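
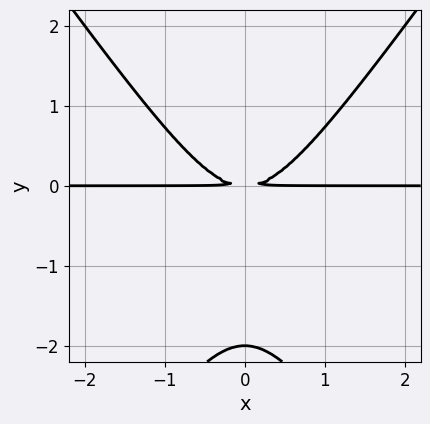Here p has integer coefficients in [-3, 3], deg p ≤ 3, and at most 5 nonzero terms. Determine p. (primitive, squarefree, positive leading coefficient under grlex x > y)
2*x^2*y - y^3 - 2*y^2

1. deg p = 3.
2. Symmetries: the x ↦ −x reflection is a symmetry, so x appears only in even powers.
3. From the visible intercepts: every point of the x-axis in the box is on the curve; it meets the y-axis at y = -2 (among the integer gridlines).
4. Together with the visible shape, these determine p as stated.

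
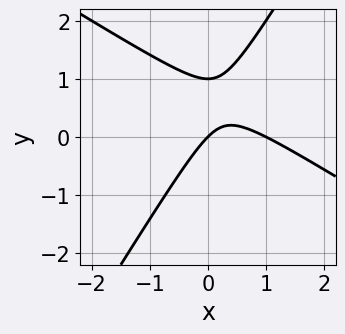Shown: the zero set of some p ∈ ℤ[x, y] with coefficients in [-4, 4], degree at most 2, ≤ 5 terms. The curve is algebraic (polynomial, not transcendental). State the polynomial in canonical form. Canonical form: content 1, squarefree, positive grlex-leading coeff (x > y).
1. Degree: a generic line meets the curve in up to 2 points, so deg p = 2.
2. Against the integer gridlines: the y-axis gridline crossings are at y ∈ {0, 1}; the x-axis gridline crossings are at x ∈ {0, 1}.
3. Putting this together gives p.

x^2 + x*y - y^2 - x + y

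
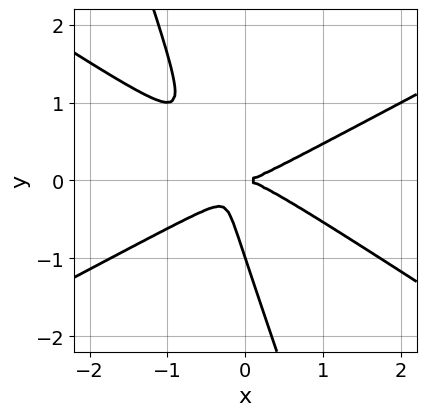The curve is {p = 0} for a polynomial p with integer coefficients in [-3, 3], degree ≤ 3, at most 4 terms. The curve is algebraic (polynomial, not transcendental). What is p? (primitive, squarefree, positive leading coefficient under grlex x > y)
x^3 - 3*x*y^2 - y^3 - y^2

1. Degree: a generic line meets the curve in up to 3 points, so deg p = 3.
2. Reading off the gridlines: it crosses the x-axis at the gridline x = 0; among the integer gridlines, it crosses the y-axis at y ∈ {-1, 0}.
3. Matching integer coefficients to the picture gives p.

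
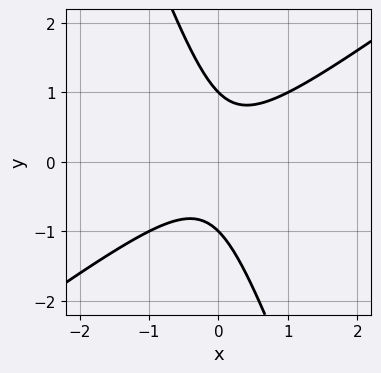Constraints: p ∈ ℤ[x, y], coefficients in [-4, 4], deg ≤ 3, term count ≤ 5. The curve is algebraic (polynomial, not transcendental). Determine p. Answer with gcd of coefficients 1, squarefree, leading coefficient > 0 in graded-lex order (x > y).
(a) deg p = 2.
(b) Against the integer gridlines: the curve avoids every integer x-axis point in the box; the y-axis gridline crossings are at y ∈ {-1, 1}.
(c) Putting this together gives p.

2*x^2 - 2*x*y - y^2 + 1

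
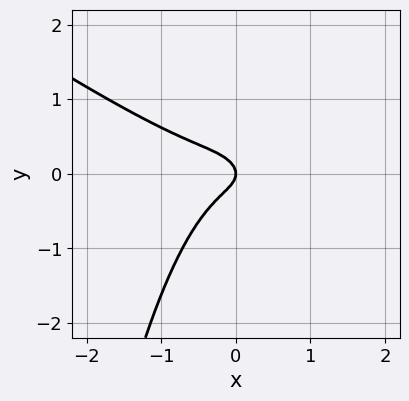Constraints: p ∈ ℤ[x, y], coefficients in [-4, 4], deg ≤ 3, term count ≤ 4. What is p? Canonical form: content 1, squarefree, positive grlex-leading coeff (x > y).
2*x^3 + 3*x^2*y + 3*y^2 + x

deg p = 3. No degree-2 curve has this shape.
Against the integer gridlines: it meets the y-axis at y = 0 (among the integer gridlines); one x-axis crossing is at x = 0.
Putting this together gives p.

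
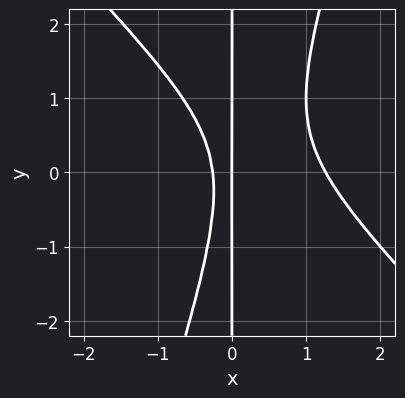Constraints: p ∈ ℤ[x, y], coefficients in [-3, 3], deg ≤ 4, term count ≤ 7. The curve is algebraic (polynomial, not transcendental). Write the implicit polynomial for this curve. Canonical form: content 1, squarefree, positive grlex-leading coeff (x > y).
The degree is 3 — the shape is more complex than any degree-2 curve.
Observable constraints: it crosses the x-axis at the gridline x = 0; the visible y-axis segment lies entirely on the curve.
Together with the visible shape, these determine p as stated.

3*x^3 + 2*x^2*y - x*y^2 - 3*x^2 - x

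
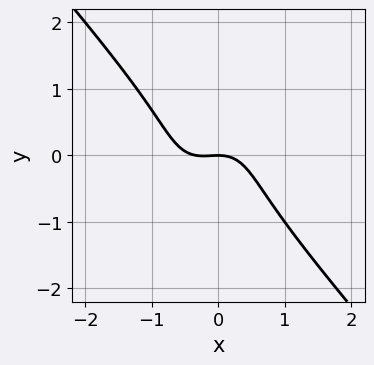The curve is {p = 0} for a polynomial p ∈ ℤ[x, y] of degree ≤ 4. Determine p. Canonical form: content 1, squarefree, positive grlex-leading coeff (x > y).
deg p = 3. The shape is more complex than any degree-2 curve.
Checking where it meets the axes: it crosses the x-axis at the gridline x = 0; it meets the y-axis at y = 0 (among the integer gridlines).
Together with the visible shape, these determine p as stated.

3*x^3 + 2*y^3 + x^2 + 2*y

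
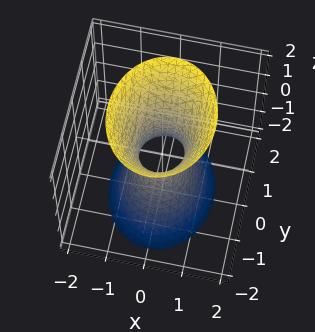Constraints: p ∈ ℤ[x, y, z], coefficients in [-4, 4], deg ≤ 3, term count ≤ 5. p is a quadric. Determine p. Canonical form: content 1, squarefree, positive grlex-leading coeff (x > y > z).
3*x^2 + 2*y^2 - z^2 - 1

(a) Degree: one connected sheet with a waist; a quadric, so deg p = 2.
(b) Symmetries: mirror symmetry y ↦ −y ⇒ only even powers of y; the x ↦ −x reflection is a symmetry, so x appears only in even powers; mirror symmetry z ↦ −z ⇒ only even powers of z.
(c) Checking where it meets the axes: it misses every integer gridline on the z-axis.
(d) Matching integer coefficients to the picture gives p.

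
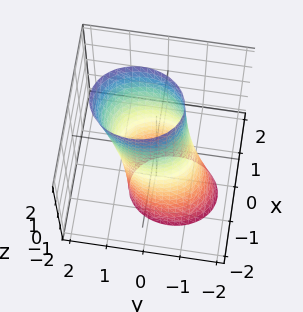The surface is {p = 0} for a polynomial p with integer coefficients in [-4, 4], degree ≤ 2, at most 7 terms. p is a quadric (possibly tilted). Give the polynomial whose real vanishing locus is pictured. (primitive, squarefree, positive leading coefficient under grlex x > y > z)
3*x^2 - x*z + 2*y^2 - y*z - 2

First, degree: the shape is more complex than any degree-1 surface, so deg p = 2.
Next, against the integer gridlines: the y-axis gridline crossings are at y ∈ {-1, 1}; the surface avoids every integer z-axis point in the box.
Finally, assembling these constraints gives the stated polynomial.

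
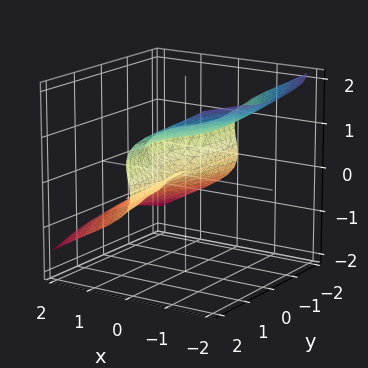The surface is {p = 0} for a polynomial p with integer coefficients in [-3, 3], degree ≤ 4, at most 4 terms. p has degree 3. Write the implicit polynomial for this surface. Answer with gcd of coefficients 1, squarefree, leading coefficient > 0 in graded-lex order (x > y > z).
x^3 + x*y^2 + 3*z^3 - 3*z^2

1. Degree: a generic line meets the surface in up to 3 points, so deg p = 3.
2. From the visible intercepts: every point of the y-axis in the box is on the surface; it meets the x-axis at x = 0 (among the integer gridlines).
3. Fitting integer coefficients to these (and the overall shape) gives p. Check: (0, 0, 1) on the z-axis lies on the surface, and p(0, 0, 1) = 0. ✓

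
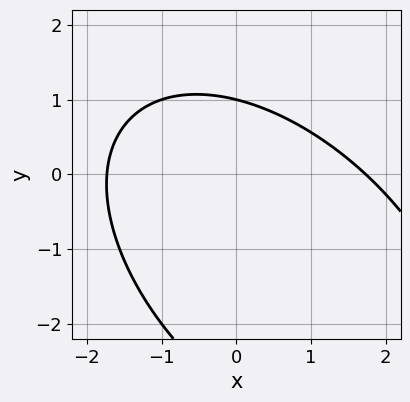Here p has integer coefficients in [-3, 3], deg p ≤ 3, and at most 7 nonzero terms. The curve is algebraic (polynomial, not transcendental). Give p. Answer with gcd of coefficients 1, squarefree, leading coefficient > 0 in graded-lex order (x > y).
x^2 + x*y + y^2 + 2*y - 3

First, degree: no degree-1 curve has this shape, so deg p = 2.
Next, from the visible intercepts: it meets the y-axis at y = 1 (among the integer gridlines).
Finally, the integer polynomial consistent with all of this is the stated p.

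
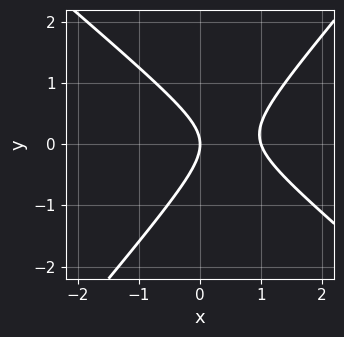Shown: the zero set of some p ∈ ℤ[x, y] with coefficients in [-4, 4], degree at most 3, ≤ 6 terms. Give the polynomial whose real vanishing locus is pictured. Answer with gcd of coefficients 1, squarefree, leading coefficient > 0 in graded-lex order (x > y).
3*x^2 + x*y - 3*y^2 - 3*x

First, deg p = 2. No degree-1 curve has this shape.
Next, against the integer gridlines: one y-axis crossing is at y = 0; the x-axis gridline crossings are at x ∈ {0, 1}.
Finally, the integer polynomial consistent with all of this is the stated p.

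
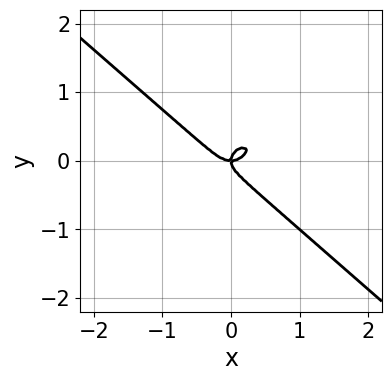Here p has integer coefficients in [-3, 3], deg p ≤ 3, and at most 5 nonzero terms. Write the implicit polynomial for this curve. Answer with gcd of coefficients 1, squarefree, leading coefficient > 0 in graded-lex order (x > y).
2*x^3 + 3*y^3 - x*y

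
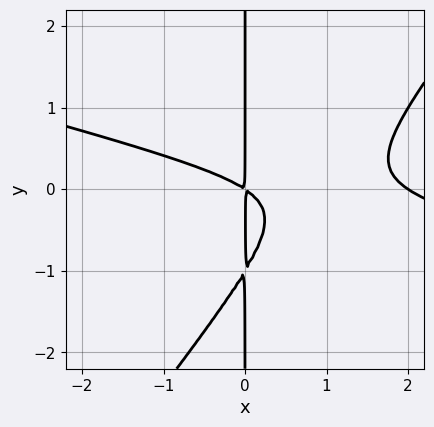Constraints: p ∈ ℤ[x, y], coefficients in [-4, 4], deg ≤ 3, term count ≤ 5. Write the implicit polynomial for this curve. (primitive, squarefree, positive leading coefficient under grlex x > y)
First, degree: a generic line meets the curve in up to 3 points, so deg p = 3.
Then, from the axis intercepts and sections: every point of the y-axis in the box is on the curve; it crosses the x-axis at the gridline x = 2.
Finally, putting this together gives p.

x^3 + 3*x^2*y - 3*x*y^2 - 2*x^2 - 3*x*y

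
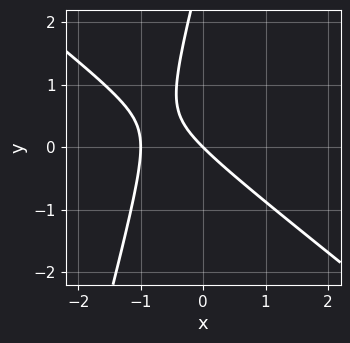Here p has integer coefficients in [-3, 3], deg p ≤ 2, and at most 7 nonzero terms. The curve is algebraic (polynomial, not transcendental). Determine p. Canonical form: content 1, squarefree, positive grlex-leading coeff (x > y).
The degree is 2 — the shape is more complex than any degree-1 curve.
Reading off the gridlines: it meets the y-axis at y = 0 (among the integer gridlines); among the integer gridlines, it crosses the x-axis at x ∈ {-1, 0}.
Matching integer coefficients to the picture gives p.

3*x^2 + 3*x*y - y^2 + 3*x + 3*y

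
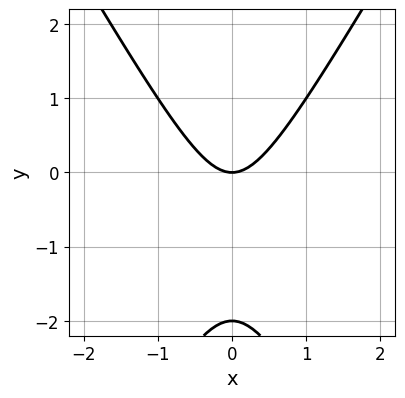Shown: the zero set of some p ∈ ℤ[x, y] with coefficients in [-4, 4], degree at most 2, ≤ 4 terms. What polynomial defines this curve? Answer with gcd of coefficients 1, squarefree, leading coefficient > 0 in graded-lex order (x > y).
(a) The degree is 2 — the shape is more complex than any degree-1 curve.
(b) Symmetries: mirror symmetry x ↦ −x ⇒ only even powers of x.
(c) From the visible intercepts: it crosses the x-axis at the gridline x = 0; the y-axis gridline crossings are at y ∈ {-2, 0}.
(d) Putting this together gives p.

3*x^2 - y^2 - 2*y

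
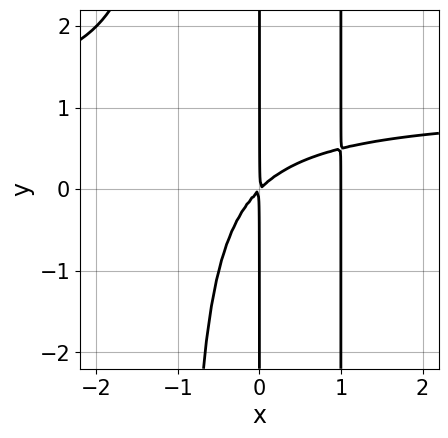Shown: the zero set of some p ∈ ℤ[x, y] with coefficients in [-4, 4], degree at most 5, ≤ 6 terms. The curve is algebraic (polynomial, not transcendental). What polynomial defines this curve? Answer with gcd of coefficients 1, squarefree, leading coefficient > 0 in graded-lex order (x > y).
x^3*y - x^3 + x^2 - x*y

1. The degree is 4 — no degree-3 curve has this shape.
2. Against the integer gridlines: it meets the x-axis at x = 1 (among the integer gridlines); the visible y-axis segment lies entirely on the curve.
3. Solving for integer coefficients yields p as stated.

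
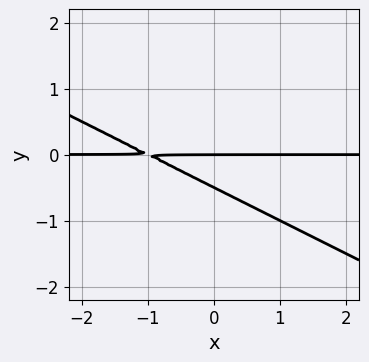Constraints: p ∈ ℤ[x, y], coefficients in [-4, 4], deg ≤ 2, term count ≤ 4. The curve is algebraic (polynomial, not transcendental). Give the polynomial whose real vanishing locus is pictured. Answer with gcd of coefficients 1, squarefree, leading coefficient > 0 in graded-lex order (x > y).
(a) deg p = 2. A generic line meets the curve in up to 2 points.
(b) Against the integer gridlines: it crosses the y-axis at the gridline y = 0; every point of the x-axis in the box is on the curve.
(c) Putting this together gives p.

x*y + 2*y^2 + y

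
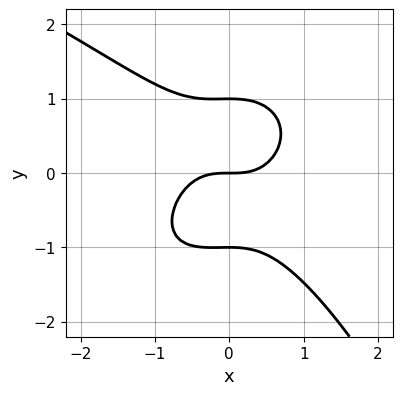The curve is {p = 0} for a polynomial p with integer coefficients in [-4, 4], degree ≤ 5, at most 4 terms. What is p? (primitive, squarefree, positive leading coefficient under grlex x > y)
x^2*y^2 + 3*x^3 + 3*y^3 - 3*y

(a) The degree is 4 — no degree-3 curve has this shape.
(b) From the visible intercepts: among the integer gridlines, it crosses the y-axis at y ∈ {-1, 0, 1}; it crosses the x-axis at the gridline x = 0.
(c) Fitting integer coefficients to these (and the overall shape) gives p.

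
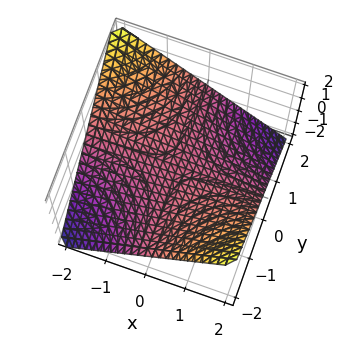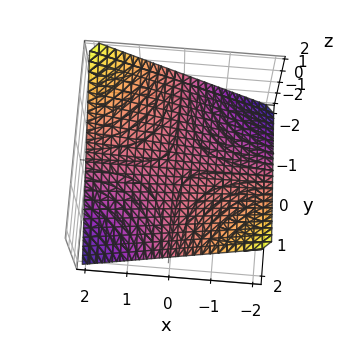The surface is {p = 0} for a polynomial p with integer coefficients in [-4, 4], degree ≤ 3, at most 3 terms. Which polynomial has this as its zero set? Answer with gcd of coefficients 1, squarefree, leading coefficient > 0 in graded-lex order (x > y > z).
x*y + 2*z

(a) deg p = 2.
(b) From the axis intercepts and sections: the visible y-axis segment lies entirely on the surface; every point of the x-axis in the box is on the surface.
(c) Assembling these constraints gives the stated polynomial.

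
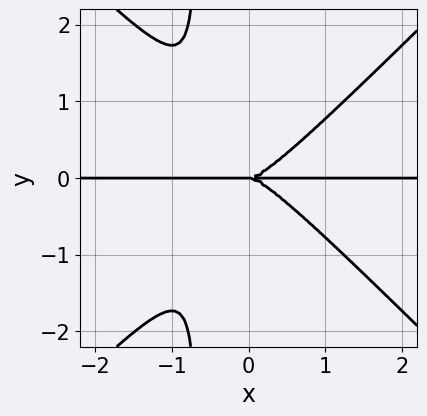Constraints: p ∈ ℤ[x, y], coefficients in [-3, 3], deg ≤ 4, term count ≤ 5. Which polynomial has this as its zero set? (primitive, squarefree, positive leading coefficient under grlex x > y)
3*x^3*y - 3*x*y^3 - 2*y^3

First, deg p = 4. A generic line meets the curve in up to 4 points.
Then, from the visible intercepts: every point of the x-axis in the box is on the curve; it crosses the y-axis at the gridline y = 0.
Finally, assembling these constraints gives the stated polynomial.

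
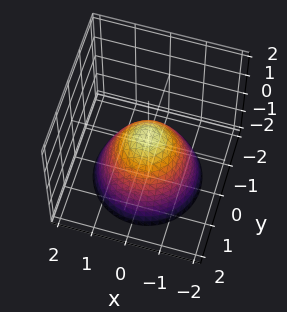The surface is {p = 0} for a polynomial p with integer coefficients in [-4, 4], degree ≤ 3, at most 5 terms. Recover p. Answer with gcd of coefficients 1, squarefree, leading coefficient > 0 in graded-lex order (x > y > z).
(a) deg p = 2. A generic line meets the surface in up to 2 points.
(b) By symmetry, the surface is invariant under rotation about z: p = q(x² + y², z).
(c) Against the integer gridlines: a circular section at z = -2 has radius between 1 and 2.
(d) Matching integer coefficients to the picture gives p.

3*x^2 + 3*y^2 + 3*z - 1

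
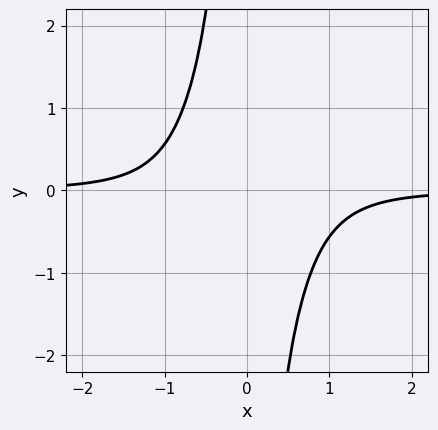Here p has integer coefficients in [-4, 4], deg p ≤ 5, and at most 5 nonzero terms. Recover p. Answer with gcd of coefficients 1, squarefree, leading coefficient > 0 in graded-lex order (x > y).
3*x^3*y - x^2*y^2 + 2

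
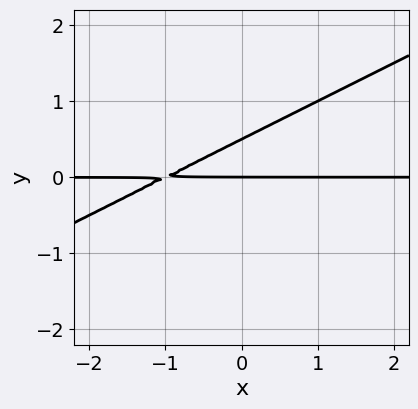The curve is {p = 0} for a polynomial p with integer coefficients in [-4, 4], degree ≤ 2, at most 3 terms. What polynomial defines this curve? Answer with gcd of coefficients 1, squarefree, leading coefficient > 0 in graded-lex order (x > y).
x*y - 2*y^2 + y

1. Degree: no degree-1 curve has this shape, so deg p = 2.
2. Observable constraints: it meets the y-axis at y = 0 (among the integer gridlines); every point of the x-axis in the box is on the curve.
3. Assembling these constraints gives the stated polynomial.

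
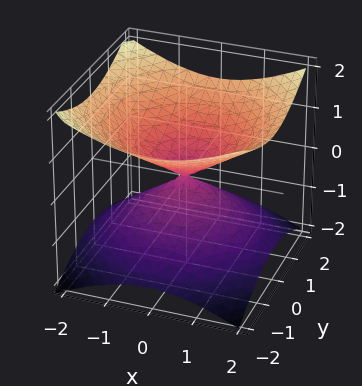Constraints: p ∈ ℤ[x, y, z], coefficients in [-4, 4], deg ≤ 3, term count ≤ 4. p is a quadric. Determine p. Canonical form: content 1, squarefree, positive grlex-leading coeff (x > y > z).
1. The degree is 2 — two nappes meeting at a single point; a quadric.
2. Symmetries: every cross-section ⟂ z is a circle, so x, y appear only via x² + y²; it's symmetric under z → −z, forcing even powers of z.
3. Observable constraints: one y-axis crossing is at y = 0; a circular section at z = 1 has radius between 1 and 2.
4. Assembling these constraints gives the stated polynomial.

x^2 + y^2 - 2*z^2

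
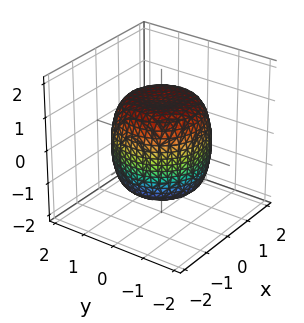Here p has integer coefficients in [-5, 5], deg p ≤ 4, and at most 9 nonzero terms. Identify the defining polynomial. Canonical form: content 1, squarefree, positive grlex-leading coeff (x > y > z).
1. deg p = 4.
2. Symmetries: rotational symmetry about the z-axis ⇒ p depends on x, y only through x² + y².
3. Checking where it meets the axes: a circular section at z = 0 has radius between 1 and 2.
4. Putting this together gives p.

2*x^4 + 4*x^2*y^2 + 2*y^4 - 2*x^2 - 2*y^2 + 2*z^2 - 3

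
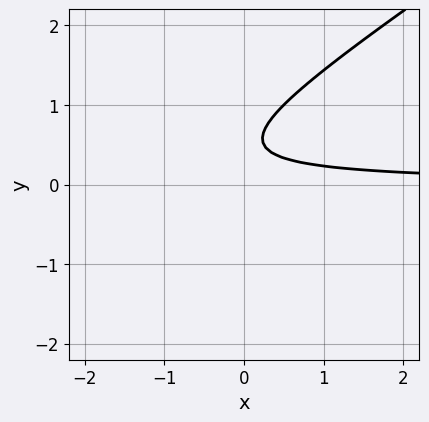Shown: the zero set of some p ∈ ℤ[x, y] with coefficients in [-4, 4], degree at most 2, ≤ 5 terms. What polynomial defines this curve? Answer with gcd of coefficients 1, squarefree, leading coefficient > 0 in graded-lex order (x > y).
Degree: the shape is more complex than any degree-1 curve, so deg p = 2.
From the axis intercepts and sections: no x-intercept at any integer in the box; the curve avoids every integer y-axis point in the box.
Putting this together gives p.

2*x*y - 3*y^2 + 3*y - 1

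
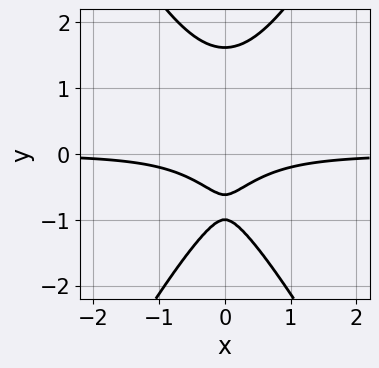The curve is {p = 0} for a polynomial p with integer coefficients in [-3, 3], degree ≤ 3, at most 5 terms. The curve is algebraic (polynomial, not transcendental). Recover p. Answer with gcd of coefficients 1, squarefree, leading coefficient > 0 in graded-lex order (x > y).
3*x^2*y - y^3 + 2*y + 1

deg p = 3.
Symmetries: it's symmetric under x → −x, forcing even powers of x.
Against the integer gridlines: the curve avoids every integer x-axis point in the box; it crosses the y-axis at the gridline y = -1.
The integer polynomial consistent with all of this is the stated p.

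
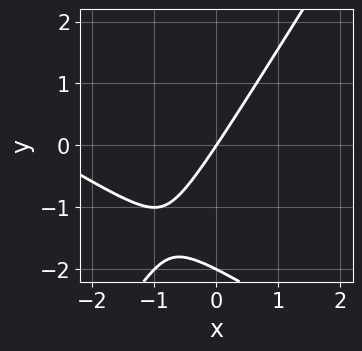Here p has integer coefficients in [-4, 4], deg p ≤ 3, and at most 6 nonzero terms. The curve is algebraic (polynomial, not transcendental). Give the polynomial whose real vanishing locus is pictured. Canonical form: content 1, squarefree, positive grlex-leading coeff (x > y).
1. deg p = 2. The shape is more complex than any degree-1 curve.
2. Checking where it meets the axes: it meets the x-axis at x = 0 (among the integer gridlines); the y-axis gridline crossings are at y ∈ {-2, 0}.
3. The integer polynomial consistent with all of this is the stated p.

x^2 + x*y - y^2 + 3*x - 2*y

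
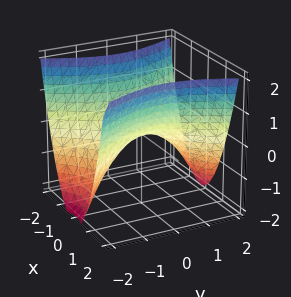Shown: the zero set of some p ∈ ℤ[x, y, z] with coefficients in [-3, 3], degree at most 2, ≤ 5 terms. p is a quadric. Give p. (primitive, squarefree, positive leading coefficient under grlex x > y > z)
1. The degree is 2 — a hyperbolic paraboloid; a quadric.
2. Symmetries: it's symmetric under y → −y, forcing even powers of y; mirror symmetry x ↦ −x ⇒ only even powers of x.
3. Checking where it meets the axes: it crosses the y-axis at the gridline y = 0; it crosses the x-axis at the gridline x = 0; it crosses the z-axis at the gridline z = 0.
4. Solving for integer coefficients yields p as stated.

2*x^2 - y^2 - 2*z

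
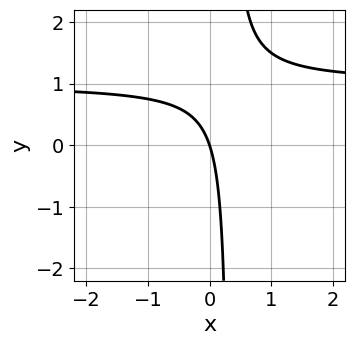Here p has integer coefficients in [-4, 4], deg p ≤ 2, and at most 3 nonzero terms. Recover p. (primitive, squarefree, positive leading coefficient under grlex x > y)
3*x*y - 3*x - y

First, deg p = 2.
Then, reading off the gridlines: it crosses the y-axis at the gridline y = 0; it meets the x-axis at x = 0 (among the integer gridlines).
Finally, assembling these constraints gives the stated polynomial.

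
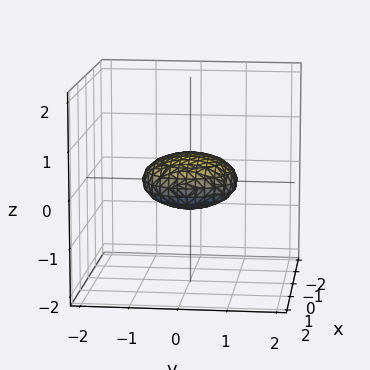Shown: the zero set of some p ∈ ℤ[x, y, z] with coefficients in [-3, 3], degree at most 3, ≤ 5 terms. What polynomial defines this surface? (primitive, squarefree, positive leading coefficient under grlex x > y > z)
First, the degree is 2 — bounded and convex; a quadric.
Then, by symmetry, every cross-section ⟂ z is a circle, so x, y appear only via x² + y²; it's symmetric under z → −z, forcing even powers of z.
Next, against the integer gridlines: the y-axis gridline crossings are at y ∈ {-1, 1}; a circular section at z = 0 has radius exactly 1; the x-axis gridline crossings are at x ∈ {-1, 1}.
Finally, matching integer coefficients to the picture gives p.

x^2 + y^2 + 3*z^2 - 1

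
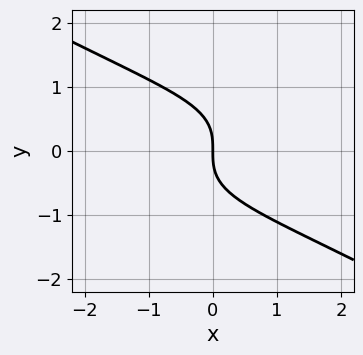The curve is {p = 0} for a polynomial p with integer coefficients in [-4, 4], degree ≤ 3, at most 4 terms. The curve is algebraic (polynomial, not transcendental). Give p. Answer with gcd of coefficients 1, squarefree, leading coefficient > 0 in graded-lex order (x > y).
The degree is 3 — no degree-2 curve has this shape.
Against the integer gridlines: it meets the x-axis at x = 0 (among the integer gridlines); it crosses the y-axis at the gridline y = 0.
Solving for integer coefficients yields p as stated.

x^2*y - 3*y^3 - 3*x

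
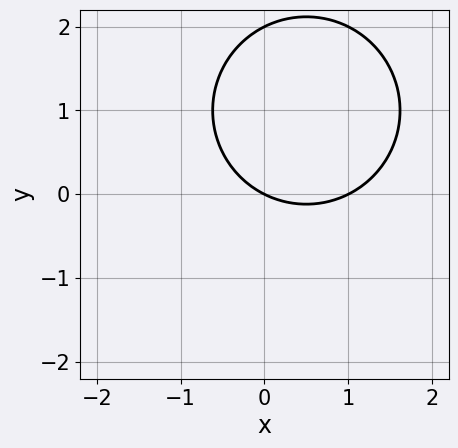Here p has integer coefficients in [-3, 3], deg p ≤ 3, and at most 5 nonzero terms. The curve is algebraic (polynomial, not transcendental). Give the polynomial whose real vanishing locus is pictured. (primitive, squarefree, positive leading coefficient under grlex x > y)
deg p = 2. No degree-1 curve has this shape.
From the visible intercepts: among the integer gridlines, it crosses the x-axis at x ∈ {0, 1}; the y-axis gridline crossings are at y ∈ {0, 2}.
Putting this together gives p.

x^2 + y^2 - x - 2*y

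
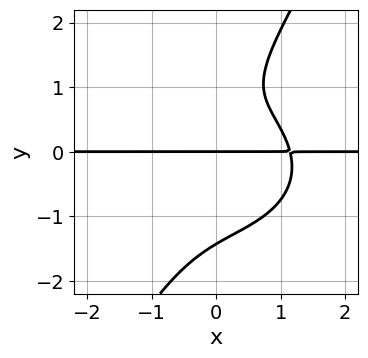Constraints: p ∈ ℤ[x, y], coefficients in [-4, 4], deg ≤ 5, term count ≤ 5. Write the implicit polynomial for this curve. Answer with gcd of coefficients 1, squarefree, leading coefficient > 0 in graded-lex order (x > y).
2*x^3*y + 3*x*y^3 - 2*y^4 + 2*y^2 - 3*y

(a) Degree: the shape is more complex than any degree-3 curve, so deg p = 4.
(b) Checking where it meets the axes: the visible x-axis segment lies entirely on the curve; it crosses the y-axis at the gridline y = 0.
(c) The integer polynomial consistent with all of this is the stated p.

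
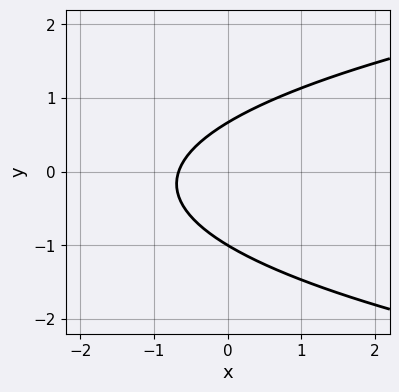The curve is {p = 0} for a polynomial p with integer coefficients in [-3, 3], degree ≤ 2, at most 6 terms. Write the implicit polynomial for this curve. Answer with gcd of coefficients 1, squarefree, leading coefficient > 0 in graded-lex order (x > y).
First, deg p = 2. A generic line meets the curve in up to 2 points.
Then, against the integer gridlines: it meets the y-axis at y = -1 (among the integer gridlines).
Finally, the integer polynomial consistent with all of this is the stated p.

3*y^2 - 3*x + y - 2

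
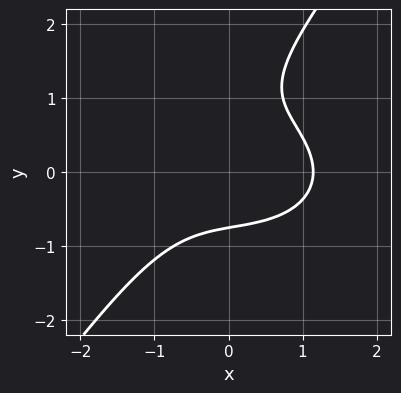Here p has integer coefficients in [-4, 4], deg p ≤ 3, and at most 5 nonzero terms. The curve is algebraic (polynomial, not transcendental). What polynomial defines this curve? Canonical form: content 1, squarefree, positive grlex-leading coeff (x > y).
2*x^3 + 3*x*y^2 - 3*y^3 + 3*y^2 - 3

1. The degree is 3 — a generic line meets the curve in up to 3 points.
2. Solving for integer coefficients yields p as stated.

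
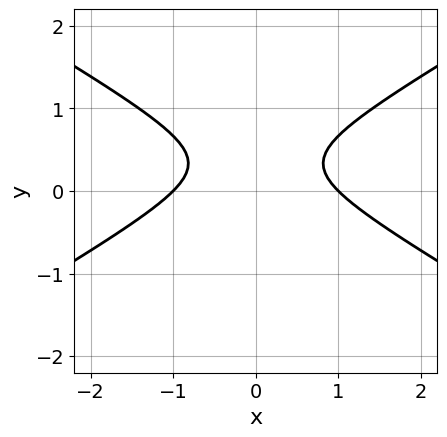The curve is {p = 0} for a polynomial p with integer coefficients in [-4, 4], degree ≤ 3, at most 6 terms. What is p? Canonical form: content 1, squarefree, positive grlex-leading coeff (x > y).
1. The degree is 2 — the shape is more complex than any degree-1 curve.
2. Symmetries: it's symmetric under x → −x, forcing even powers of x.
3. Observable constraints: the curve avoids every integer y-axis point in the box; among the integer gridlines, it crosses the x-axis at x ∈ {-1, 1}.
4. Fitting integer coefficients to these (and the overall shape) gives p.

x^2 - 3*y^2 + 2*y - 1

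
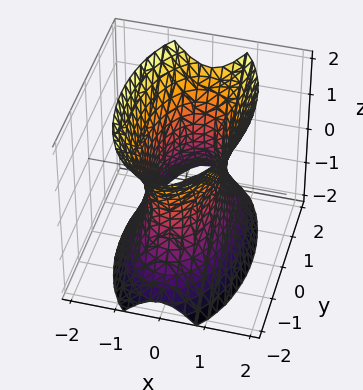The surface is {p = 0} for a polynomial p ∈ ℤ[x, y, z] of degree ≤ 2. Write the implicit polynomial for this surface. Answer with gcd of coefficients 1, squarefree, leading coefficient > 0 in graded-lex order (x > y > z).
1. Degree: an hourglass — one-sheet hyperboloid; a quadric, so deg p = 2.
2. Symmetries: it's symmetric under x → −x, forcing even powers of x; it's symmetric under z → −z, forcing even powers of z; mirror symmetry y ↦ −y ⇒ only even powers of y.
3. Checking where it meets the axes: no z-intercept at any integer in the box.
4. Putting this together gives p.

3*x^2 + y^2 - z^2 - 2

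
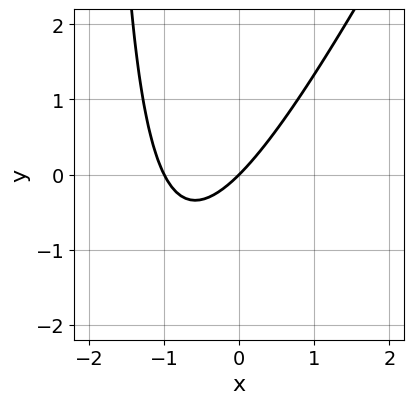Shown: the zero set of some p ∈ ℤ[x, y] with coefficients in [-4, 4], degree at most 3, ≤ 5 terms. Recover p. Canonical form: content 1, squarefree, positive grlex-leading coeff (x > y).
2*x^2 - x*y + 2*x - 2*y

(a) deg p = 2. A generic line meets the curve in up to 2 points.
(b) From the visible intercepts: one y-axis crossing is at y = 0; among the integer gridlines, it crosses the x-axis at x ∈ {-1, 0}.
(c) These observations pin down the coefficients.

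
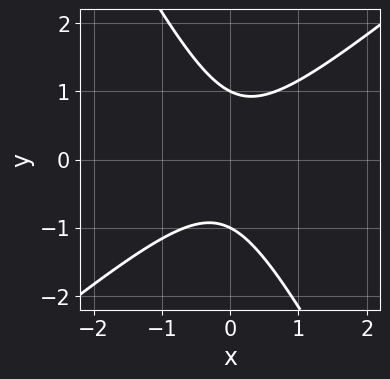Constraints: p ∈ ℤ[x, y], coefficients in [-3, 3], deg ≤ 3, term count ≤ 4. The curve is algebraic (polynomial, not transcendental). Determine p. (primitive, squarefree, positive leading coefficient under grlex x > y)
Degree: a generic line meets the curve in up to 2 points, so deg p = 2.
Reading off the gridlines: the curve avoids every integer x-axis point in the box; the y-axis gridline crossings are at y ∈ {-1, 1}.
Assembling these constraints gives the stated polynomial.

3*x^2 - 2*x*y - 2*y^2 + 2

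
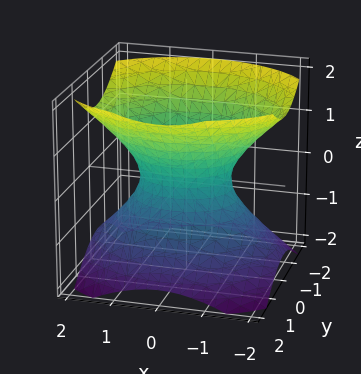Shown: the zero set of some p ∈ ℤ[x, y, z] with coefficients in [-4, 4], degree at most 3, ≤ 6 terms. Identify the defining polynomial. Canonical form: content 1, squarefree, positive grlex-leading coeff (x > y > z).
(a) The degree is 2 — one connected sheet with a waist; a quadric.
(b) Symmetries: it's symmetric under x → −x, forcing even powers of x; mirror symmetry y ↦ −y ⇒ only even powers of y; mirror symmetry z ↦ −z ⇒ only even powers of z.
(c) From the axis intercepts and sections: the x-axis gridline crossings are at x ∈ {-1, 1}; no z-intercept at any integer in the box.
(d) Assembling these constraints gives the stated polynomial.

2*x^2 + 3*y^2 - 3*z^2 - 2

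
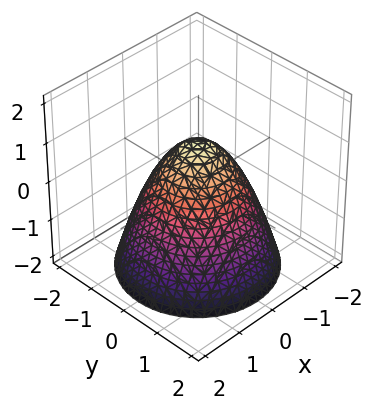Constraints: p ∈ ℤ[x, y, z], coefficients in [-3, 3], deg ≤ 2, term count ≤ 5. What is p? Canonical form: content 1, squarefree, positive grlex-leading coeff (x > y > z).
x^2 + y^2 + z - 1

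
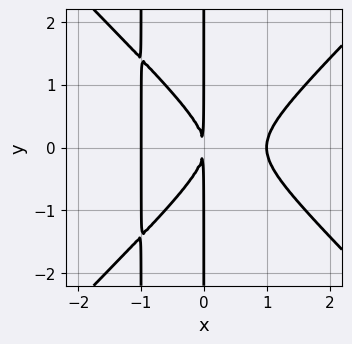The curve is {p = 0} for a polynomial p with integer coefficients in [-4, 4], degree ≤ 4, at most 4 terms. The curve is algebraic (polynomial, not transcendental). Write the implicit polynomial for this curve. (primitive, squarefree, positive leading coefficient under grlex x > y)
(a) The degree is 4 — a generic line meets the curve in up to 4 points.
(b) Symmetries: the y ↦ −y reflection is a symmetry, so y appears only in even powers.
(c) Checking where it meets the axes: the visible y-axis segment lies entirely on the curve; among the integer gridlines, it crosses the x-axis at x ∈ {-1, 1}.
(d) Matching integer coefficients to the picture gives p.

x^4 - x^2*y^2 - x*y^2 - x^2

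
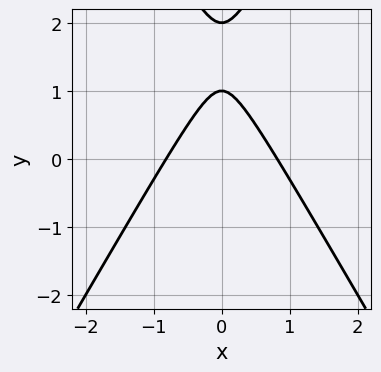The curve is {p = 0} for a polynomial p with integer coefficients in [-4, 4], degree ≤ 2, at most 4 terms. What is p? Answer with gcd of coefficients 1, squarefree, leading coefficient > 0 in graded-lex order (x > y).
3*x^2 - y^2 + 3*y - 2

(a) Degree: the shape is more complex than any degree-1 curve, so deg p = 2.
(b) Symmetries: the x ↦ −x reflection is a symmetry, so x appears only in even powers.
(c) From the axis intercepts and sections: the y-axis gridline crossings are at y ∈ {1, 2}.
(d) Assembling these constraints gives the stated polynomial.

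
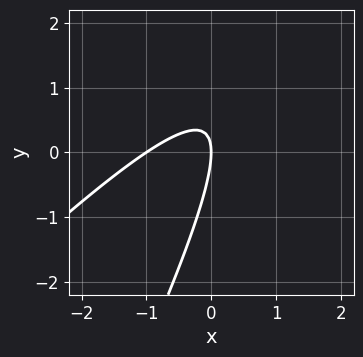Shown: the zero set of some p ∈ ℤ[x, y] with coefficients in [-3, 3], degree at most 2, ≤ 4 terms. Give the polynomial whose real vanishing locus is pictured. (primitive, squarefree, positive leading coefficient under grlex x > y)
2*x^2 - 3*x*y + y^2 + 2*x

(a) Degree: the shape is more complex than any degree-1 curve, so deg p = 2.
(b) From the visible intercepts: among the integer gridlines, it crosses the x-axis at x ∈ {-1, 0}; it meets the y-axis at y = 0 (among the integer gridlines).
(c) The integer polynomial consistent with all of this is the stated p.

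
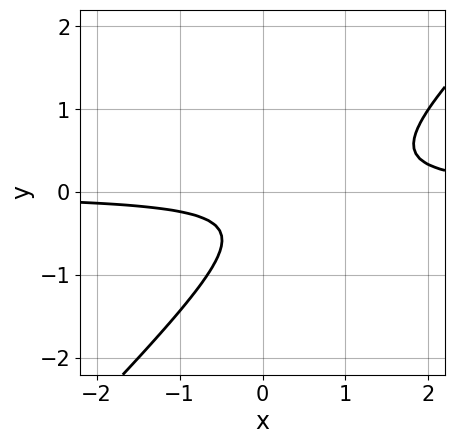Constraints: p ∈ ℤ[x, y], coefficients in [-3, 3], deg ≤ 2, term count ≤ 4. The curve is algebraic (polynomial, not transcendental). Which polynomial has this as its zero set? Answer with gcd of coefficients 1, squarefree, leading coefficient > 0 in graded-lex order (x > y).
Degree: the shape is more complex than any degree-1 curve, so deg p = 2.
Against the integer gridlines: it misses every integer gridline on the x-axis; no y-intercept at any integer in the box.
These observations pin down the coefficients.

3*x*y - 3*y^2 - 2*y - 1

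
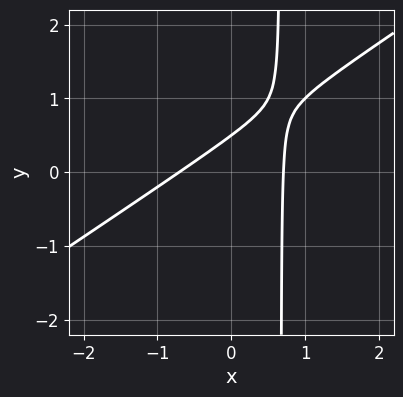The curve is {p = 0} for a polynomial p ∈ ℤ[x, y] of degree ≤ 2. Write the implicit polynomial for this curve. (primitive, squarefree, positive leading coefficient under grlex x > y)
2*x^2 - 3*x*y + 2*y - 1

1. deg p = 2. A generic line meets the curve in up to 2 points.
2. Solving for integer coefficients yields p as stated.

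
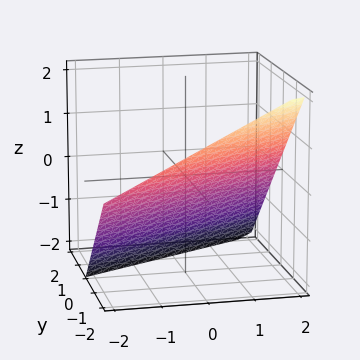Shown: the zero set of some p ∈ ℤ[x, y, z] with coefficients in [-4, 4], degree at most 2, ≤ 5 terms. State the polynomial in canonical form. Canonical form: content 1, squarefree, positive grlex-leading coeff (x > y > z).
x - 2*y - 2*z - 2

1. deg p = 1. The surface is flat (a plane).
2. Observable constraints: it crosses the x-axis at the gridline x = 2; it meets the z-axis at z = -1 (among the integer gridlines); it meets the y-axis at y = -1 (among the integer gridlines).
3. Putting this together gives p.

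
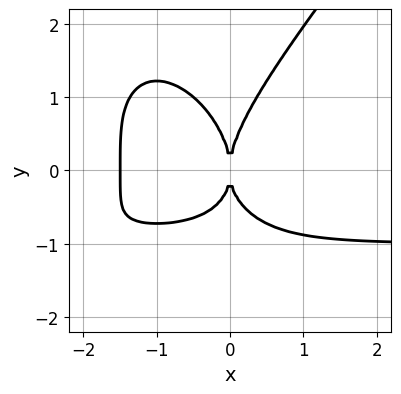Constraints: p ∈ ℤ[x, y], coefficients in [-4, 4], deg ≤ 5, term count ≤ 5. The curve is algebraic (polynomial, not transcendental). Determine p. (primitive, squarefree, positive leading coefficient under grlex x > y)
2*x^3*y - y^4 + 2*x^3 + 3*x^2*y + 3*x^2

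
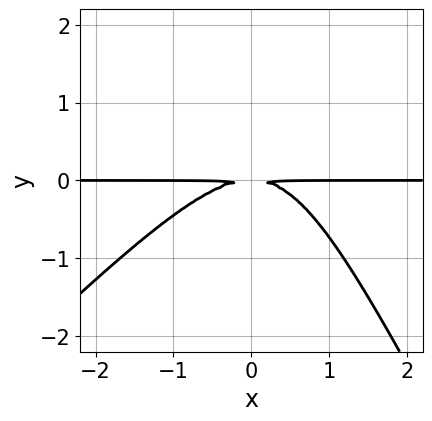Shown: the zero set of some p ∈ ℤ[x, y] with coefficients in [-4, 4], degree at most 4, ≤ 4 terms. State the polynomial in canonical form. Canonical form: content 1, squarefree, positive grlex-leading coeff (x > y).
2*x^2*y - x*y^2 - y^3 + 3*y^2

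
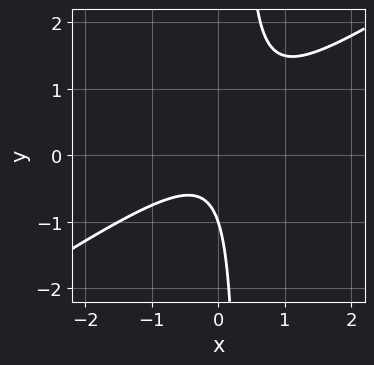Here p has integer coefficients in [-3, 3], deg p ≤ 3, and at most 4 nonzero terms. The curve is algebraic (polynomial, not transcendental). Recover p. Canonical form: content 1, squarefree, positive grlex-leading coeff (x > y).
2*x^2 - 3*x*y + y + 1

1. Degree: a generic line meets the curve in up to 2 points, so deg p = 2.
2. Against the integer gridlines: the curve avoids every integer x-axis point in the box; it crosses the y-axis at the gridline y = -1.
3. Solving for integer coefficients yields p as stated.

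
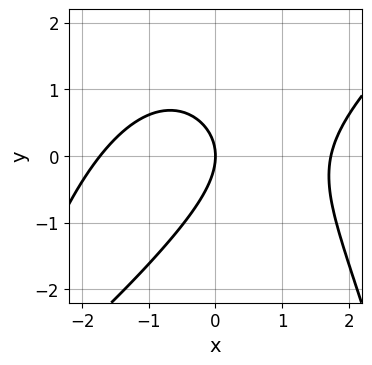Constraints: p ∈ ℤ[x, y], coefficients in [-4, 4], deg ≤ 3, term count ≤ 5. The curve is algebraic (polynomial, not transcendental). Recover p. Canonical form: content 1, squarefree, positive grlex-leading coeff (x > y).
x^3 - x^2*y + x*y - 2*y^2 - 3*x

First, degree: no degree-2 curve has this shape, so deg p = 3.
Next, checking where it meets the axes: it meets the y-axis at y = 0 (among the integer gridlines); it meets the x-axis at x = 0 (among the integer gridlines).
Finally, together with the visible shape, these determine p as stated.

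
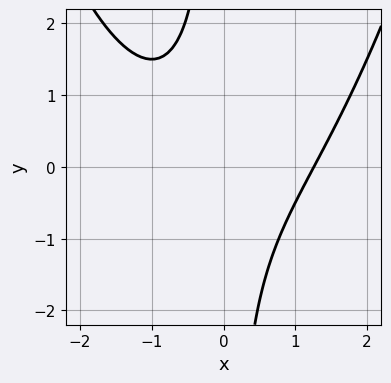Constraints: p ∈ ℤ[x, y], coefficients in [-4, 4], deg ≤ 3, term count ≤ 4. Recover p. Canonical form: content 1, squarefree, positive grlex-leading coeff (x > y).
(a) deg p = 3.
(b) From the visible intercepts: no y-intercept at any integer in the box.
(c) Putting this together gives p.

x^3 - 2*x*y - 2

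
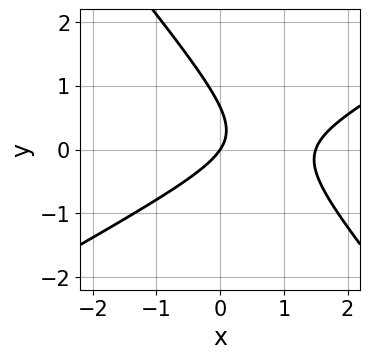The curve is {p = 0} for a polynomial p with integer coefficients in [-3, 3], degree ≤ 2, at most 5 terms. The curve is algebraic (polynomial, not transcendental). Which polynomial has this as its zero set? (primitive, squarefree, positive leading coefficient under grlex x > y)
2*x^2 - 2*x*y - 3*y^2 - 3*x + 2*y

1. Degree: the shape is more complex than any degree-1 curve, so deg p = 2.
2. From the visible intercepts: it meets the x-axis at x = 0 (among the integer gridlines); it crosses the y-axis at the gridline y = 0.
3. Putting this together gives p.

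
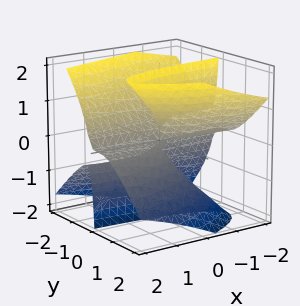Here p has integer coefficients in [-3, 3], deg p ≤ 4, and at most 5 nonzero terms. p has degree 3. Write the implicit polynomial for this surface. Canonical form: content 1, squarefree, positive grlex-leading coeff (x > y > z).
Degree: a generic line meets the surface in up to 3 points, so deg p = 3.
Against the integer gridlines: one y-axis crossing is at y = 0; the visible x-axis segment lies entirely on the surface.
The integer polynomial consistent with all of this is the stated p. Check: (0, 0, -1) on the z-axis lies on the surface, and p(0, 0, -1) = 0. ✓

2*x*y*z + 3*y^3 - 3*y*z^2 + x*z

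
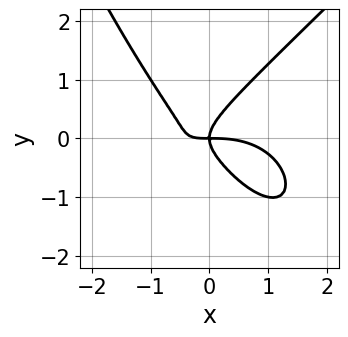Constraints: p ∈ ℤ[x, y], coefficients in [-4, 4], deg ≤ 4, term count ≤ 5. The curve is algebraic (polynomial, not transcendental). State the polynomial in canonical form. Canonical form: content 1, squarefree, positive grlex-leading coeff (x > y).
1. The degree is 4 — the shape is more complex than any degree-3 curve.
2. From the visible intercepts: one x-axis crossing is at x = 0; one y-axis crossing is at y = 0.
3. Together with the visible shape, these determine p as stated.

x^4 - x^3*y + 3*x^2*y - 3*y^3 + 2*x*y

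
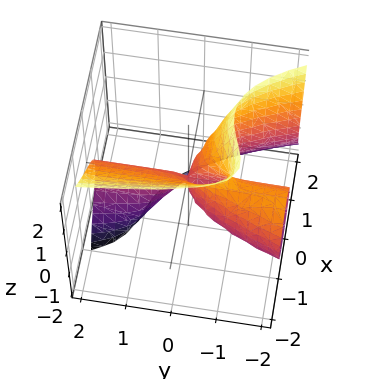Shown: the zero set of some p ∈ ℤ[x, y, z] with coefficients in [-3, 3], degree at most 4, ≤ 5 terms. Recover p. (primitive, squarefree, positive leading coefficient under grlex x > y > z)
3*x^3 + 2*y*z^2 + z^3 + 3*x*y

1. The degree is 3 — no degree-2 surface has this shape.
2. Reading off the gridlines: it meets the x-axis at x = 0 (among the integer gridlines); it crosses the z-axis at the gridline z = 0; the visible y-axis segment lies entirely on the surface.
3. Solving for integer coefficients yields p as stated.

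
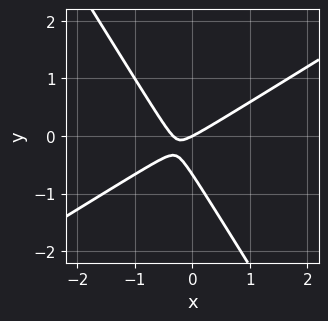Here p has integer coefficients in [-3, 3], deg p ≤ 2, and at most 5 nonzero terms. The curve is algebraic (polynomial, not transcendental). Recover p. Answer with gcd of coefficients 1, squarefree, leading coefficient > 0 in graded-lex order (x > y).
Degree: no degree-1 curve has this shape, so deg p = 2.
From the axis intercepts and sections: it crosses the x-axis at the gridline x = 0; it meets the y-axis at y = 0 (among the integer gridlines).
Putting this together gives p.

3*x^2 - 3*x*y - 3*y^2 + x - 2*y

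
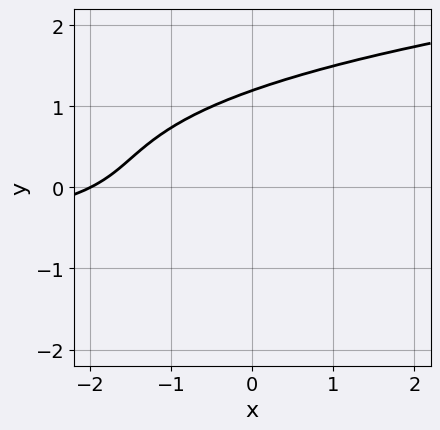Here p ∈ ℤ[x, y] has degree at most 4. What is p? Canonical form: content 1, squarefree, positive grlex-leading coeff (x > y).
1. deg p = 3. No degree-2 curve has this shape.
2. Checking where it meets the axes: it crosses the x-axis at the gridline x = -2.
3. Solving for integer coefficients yields p as stated.

2*y^3 - x*y - y^2 - x - 2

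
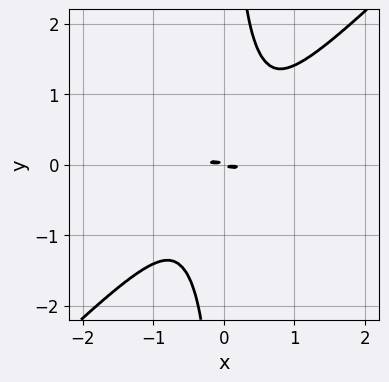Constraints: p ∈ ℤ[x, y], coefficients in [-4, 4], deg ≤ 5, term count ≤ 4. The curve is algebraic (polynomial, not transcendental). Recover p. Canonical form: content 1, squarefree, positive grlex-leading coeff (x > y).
Degree: the shape is more complex than any degree-3 curve, so deg p = 4.
Solving for integer coefficients yields p as stated.

3*x^4 - 3*x*y^3 + x*y + 2*y^2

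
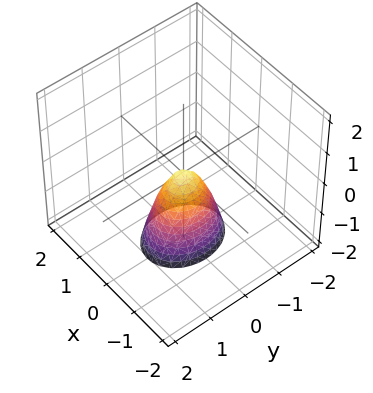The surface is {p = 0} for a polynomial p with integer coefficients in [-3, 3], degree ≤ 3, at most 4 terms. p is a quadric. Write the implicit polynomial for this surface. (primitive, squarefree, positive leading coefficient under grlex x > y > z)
3*x^2 + 2*y^2 + z

1. Degree: a paraboloid; a quadric, so deg p = 2.
2. Symmetries: the y ↦ −y reflection is a symmetry, so y appears only in even powers; it's symmetric under x → −x, forcing even powers of x.
3. From the visible intercepts: it crosses the y-axis at the gridline y = 0; it meets the z-axis at z = 0 (among the integer gridlines); it meets the x-axis at x = 0 (among the integer gridlines).
4. Assembling these constraints gives the stated polynomial.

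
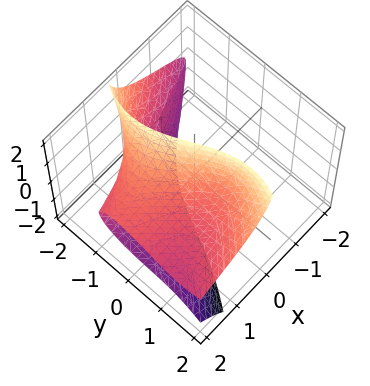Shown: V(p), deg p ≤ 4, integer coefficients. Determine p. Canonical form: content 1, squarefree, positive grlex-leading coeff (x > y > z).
x*y^2 + 3*x*z^2 - y^3 + 3*y*z - 2

1. Degree: a generic line meets the surface in up to 3 points, so deg p = 3.
2. Observable constraints: no x-intercept at any integer in the box; no z-intercept at any integer in the box.
3. The integer polynomial consistent with all of this is the stated p.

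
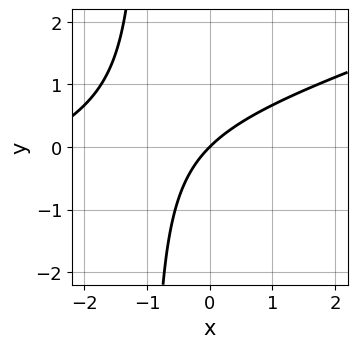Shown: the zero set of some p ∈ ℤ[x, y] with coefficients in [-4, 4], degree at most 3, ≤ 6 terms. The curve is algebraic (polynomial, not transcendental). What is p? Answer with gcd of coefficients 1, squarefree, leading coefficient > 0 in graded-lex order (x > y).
x^2 - 3*x*y + 3*x - 3*y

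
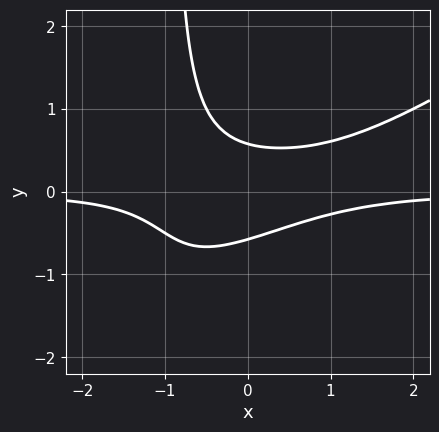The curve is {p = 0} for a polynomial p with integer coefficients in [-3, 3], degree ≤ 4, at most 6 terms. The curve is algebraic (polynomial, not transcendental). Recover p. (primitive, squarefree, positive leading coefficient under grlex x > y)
2*x^2*y - 3*x*y^2 - 3*y^2 + 1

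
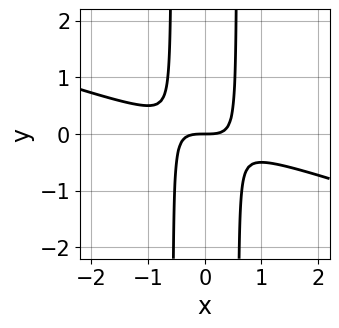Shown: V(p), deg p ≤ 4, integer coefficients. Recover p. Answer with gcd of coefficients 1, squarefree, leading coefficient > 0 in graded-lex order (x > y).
(a) Degree: a generic line meets the curve in up to 3 points, so deg p = 3.
(b) Observable constraints: it crosses the x-axis at the gridline x = 0; it meets the y-axis at y = 0 (among the integer gridlines).
(c) Matching integer coefficients to the picture gives p.

x^3 + 3*x^2*y - y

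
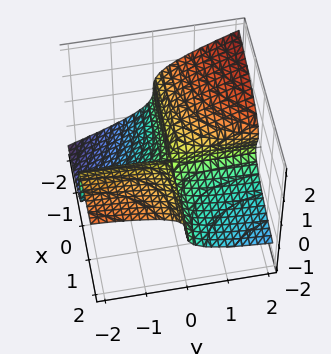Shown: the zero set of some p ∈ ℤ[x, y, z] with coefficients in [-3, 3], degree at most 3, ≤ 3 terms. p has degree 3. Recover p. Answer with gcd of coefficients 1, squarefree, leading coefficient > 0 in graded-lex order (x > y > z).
y*z^2 - 2*z^3 - x*y

(a) Degree: no degree-2 surface has this shape, so deg p = 3.
(b) From the axis intercepts and sections: it crosses the z-axis at the gridline z = 0; the visible y-axis segment lies entirely on the surface; the visible x-axis segment lies entirely on the surface.
(c) The integer polynomial consistent with all of this is the stated p.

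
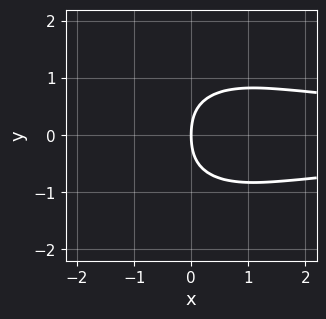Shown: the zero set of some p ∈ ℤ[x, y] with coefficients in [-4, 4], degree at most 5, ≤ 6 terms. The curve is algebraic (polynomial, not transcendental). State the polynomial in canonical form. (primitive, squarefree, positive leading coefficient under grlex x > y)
(a) deg p = 4. No degree-3 curve has this shape.
(b) Symmetries: the y ↦ −y reflection is a symmetry, so y appears only in even powers.
(c) Checking where it meets the axes: it meets the x-axis at x = 0 (among the integer gridlines); one y-axis crossing is at y = 0.
(d) Matching integer coefficients to the picture gives p.

2*x^2*y^2 + 2*y^4 + y^2 - 3*x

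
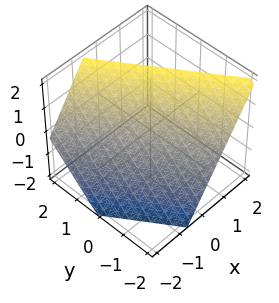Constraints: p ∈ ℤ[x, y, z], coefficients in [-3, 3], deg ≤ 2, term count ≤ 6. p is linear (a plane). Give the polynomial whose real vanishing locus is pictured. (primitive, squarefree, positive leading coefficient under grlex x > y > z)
Degree: the surface is flat (a plane), so deg p = 1.
Against the integer gridlines: it crosses the y-axis at the gridline y = -1; it meets the z-axis at z = 1 (among the integer gridlines).
Solving for integer coefficients yields p as stated.

3*x + 2*y - 2*z + 2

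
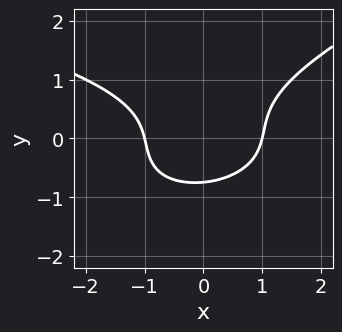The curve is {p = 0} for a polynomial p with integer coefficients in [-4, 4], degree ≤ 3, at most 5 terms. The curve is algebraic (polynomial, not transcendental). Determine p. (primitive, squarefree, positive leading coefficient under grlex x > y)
Degree: no degree-2 curve has this shape, so deg p = 3.
From the axis intercepts and sections: among the integer gridlines, it crosses the x-axis at x ∈ {-1, 1}.
Putting this together gives p.

x*y^2 - 3*y^3 + 2*x^2 - y - 2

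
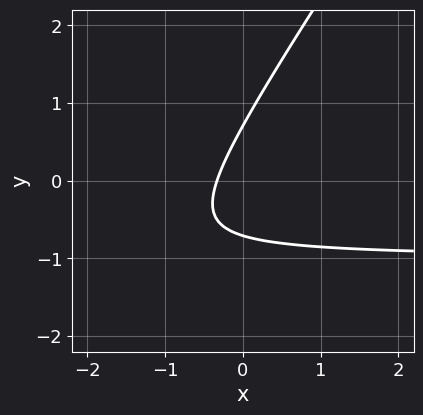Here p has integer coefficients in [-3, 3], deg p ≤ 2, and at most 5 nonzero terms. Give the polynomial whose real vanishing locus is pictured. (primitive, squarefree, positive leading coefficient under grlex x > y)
(a) deg p = 2. No degree-1 curve has this shape.
(b) The integer polynomial consistent with all of this is the stated p.

3*x*y - 2*y^2 + 3*x + 1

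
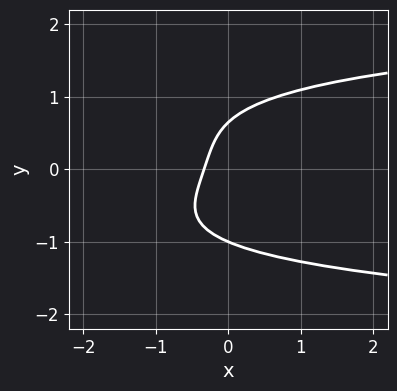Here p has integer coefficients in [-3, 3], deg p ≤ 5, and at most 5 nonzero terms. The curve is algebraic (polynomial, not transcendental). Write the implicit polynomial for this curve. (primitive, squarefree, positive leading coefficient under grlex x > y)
1. The degree is 4 — a generic line meets the curve in up to 4 points.
2. From the visible intercepts: it meets the y-axis at y = -1 (among the integer gridlines).
3. These observations pin down the coefficients.

2*y^4 - 3*x + y - 1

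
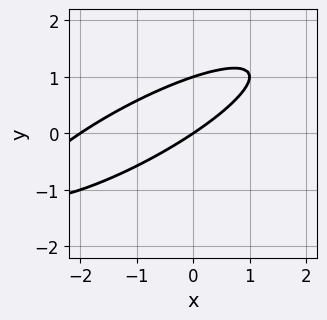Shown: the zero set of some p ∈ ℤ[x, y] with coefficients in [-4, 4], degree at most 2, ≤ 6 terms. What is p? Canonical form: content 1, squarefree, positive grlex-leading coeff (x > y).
1. Degree: a generic line meets the curve in up to 2 points, so deg p = 2.
2. Checking where it meets the axes: the x-axis gridline crossings are at x ∈ {-2, 0}; among the integer gridlines, it crosses the y-axis at y ∈ {0, 1}.
3. Putting this together gives p.

x^2 - 3*x*y + 3*y^2 + 2*x - 3*y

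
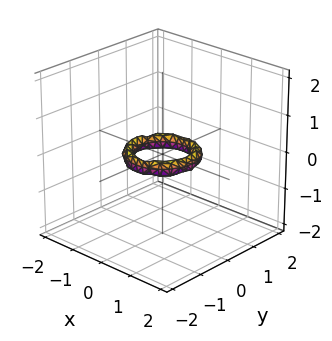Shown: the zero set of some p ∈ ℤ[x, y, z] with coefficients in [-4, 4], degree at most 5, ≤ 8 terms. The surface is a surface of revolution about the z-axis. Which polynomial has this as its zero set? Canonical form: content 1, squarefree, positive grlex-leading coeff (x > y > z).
2*x^4 + 4*x^2*y^2 + 2*y^4 - 3*x^2 - 3*y^2 + 3*z^2 + 1

First, deg p = 4. The shape is more complex than any degree-3 surface.
Then, symmetries: rotational symmetry about the z-axis ⇒ p depends on x, y only through x² + y².
Next, observable constraints: the y-axis gridline crossings are at y ∈ {-1, 1}; a circular section at z = 0 has radius between 0 and 1; no z-intercept at any integer in the box.
Finally, solving for integer coefficients yields p as stated. Check: (1, 0, 0) on the x-axis lies on the surface, and p(1, 0, 0) = 0. ✓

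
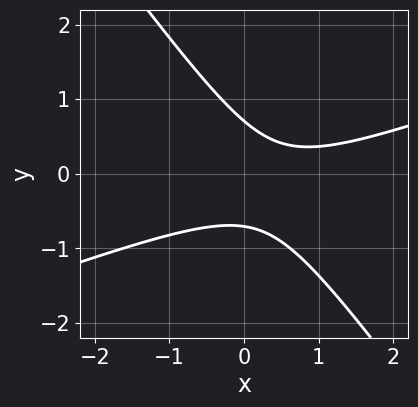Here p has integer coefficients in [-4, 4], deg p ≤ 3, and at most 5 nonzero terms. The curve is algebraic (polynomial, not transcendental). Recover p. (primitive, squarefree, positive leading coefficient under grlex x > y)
x^2 - 2*x*y - 2*y^2 - x + 1

(a) Degree: a generic line meets the curve in up to 2 points, so deg p = 2.
(b) Observable constraints: it misses every integer gridline on the x-axis.
(c) Assembling these constraints gives the stated polynomial.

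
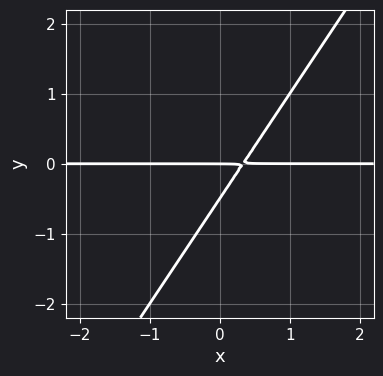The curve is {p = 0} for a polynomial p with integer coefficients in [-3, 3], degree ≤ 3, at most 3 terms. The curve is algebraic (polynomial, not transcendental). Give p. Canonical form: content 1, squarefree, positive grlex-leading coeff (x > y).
3*x*y - 2*y^2 - y

First, deg p = 2. A generic line meets the curve in up to 2 points.
Then, checking where it meets the axes: it meets the y-axis at y = 0 (among the integer gridlines); every point of the x-axis in the box is on the curve.
Finally, fitting integer coefficients to these (and the overall shape) gives p.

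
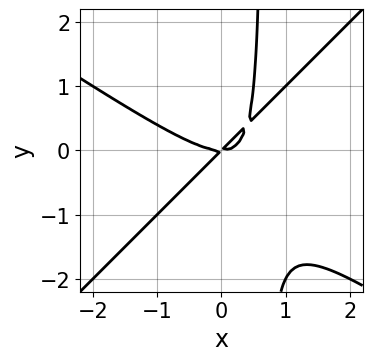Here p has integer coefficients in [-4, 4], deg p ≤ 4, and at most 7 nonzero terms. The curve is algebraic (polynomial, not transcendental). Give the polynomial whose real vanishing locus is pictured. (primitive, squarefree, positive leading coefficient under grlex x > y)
2*x^3 + x^2*y - 3*x*y^2 - 2*x*y + 2*y^2

deg p = 3. A generic line meets the curve in up to 3 points.
Checking where it meets the axes: it crosses the y-axis at the gridline y = 0; one x-axis crossing is at x = 0.
The integer polynomial consistent with all of this is the stated p.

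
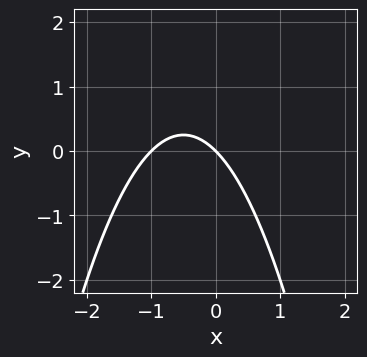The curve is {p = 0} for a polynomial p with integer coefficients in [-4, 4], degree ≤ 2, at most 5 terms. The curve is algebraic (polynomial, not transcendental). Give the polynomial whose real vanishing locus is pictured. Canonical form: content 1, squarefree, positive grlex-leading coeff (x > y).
x^2 + x + y

Degree: a generic line meets the curve in up to 2 points, so deg p = 2.
Reading off the gridlines: the x-axis gridline crossings are at x ∈ {-1, 0}; one y-axis crossing is at y = 0.
These observations pin down the coefficients.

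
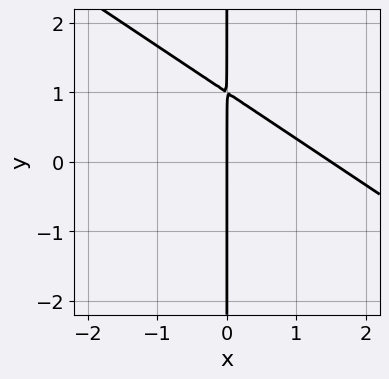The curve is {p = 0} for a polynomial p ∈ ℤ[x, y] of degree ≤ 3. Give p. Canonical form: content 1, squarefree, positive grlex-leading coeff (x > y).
2*x^2 + 3*x*y - 3*x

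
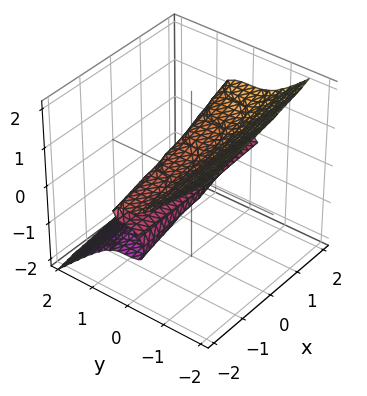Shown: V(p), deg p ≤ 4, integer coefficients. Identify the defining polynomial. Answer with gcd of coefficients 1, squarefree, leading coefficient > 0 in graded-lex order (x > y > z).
x*z^2 - 3*y^3 - 3*z^3 + z^2 + z

deg p = 3. The shape is more complex than any degree-2 surface.
Against the integer gridlines: it meets the z-axis at z = 0 (among the integer gridlines); it crosses the y-axis at the gridline y = 0; every point of the x-axis in the box is on the surface.
Fitting integer coefficients to these (and the overall shape) gives p.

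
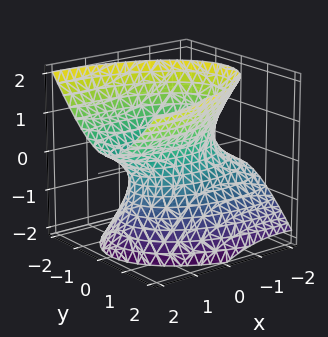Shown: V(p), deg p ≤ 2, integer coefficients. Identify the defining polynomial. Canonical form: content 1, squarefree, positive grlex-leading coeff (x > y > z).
x^2 - 2*x*z + 3*y^2 - 2*z^2 - 2

First, the degree is 2 — the shape is more complex than any degree-1 surface.
Then, against the integer gridlines: the surface avoids every integer z-axis point in the box.
Finally, putting this together gives p.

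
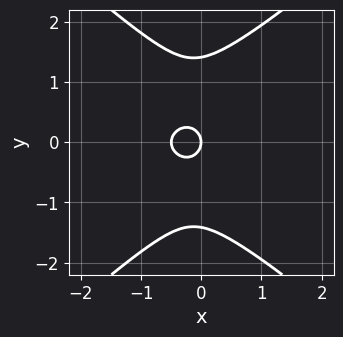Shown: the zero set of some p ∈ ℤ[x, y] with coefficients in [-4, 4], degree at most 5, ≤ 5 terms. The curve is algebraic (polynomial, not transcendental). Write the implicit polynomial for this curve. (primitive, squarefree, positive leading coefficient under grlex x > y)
x^2*y^2 - y^4 + 2*x^2 + 2*y^2 + x

1. The degree is 4 — a generic line meets the curve in up to 4 points.
2. Symmetries: it's symmetric under y → −y, forcing even powers of y.
3. Reading off the gridlines: it crosses the y-axis at the gridline y = 0; it meets the x-axis at x = 0 (among the integer gridlines).
4. Together with the visible shape, these determine p as stated.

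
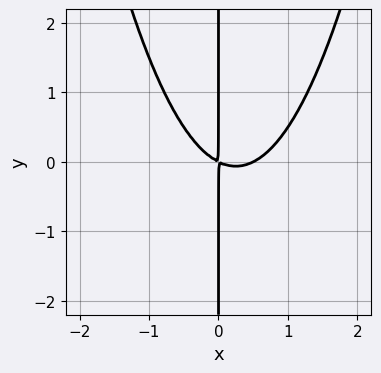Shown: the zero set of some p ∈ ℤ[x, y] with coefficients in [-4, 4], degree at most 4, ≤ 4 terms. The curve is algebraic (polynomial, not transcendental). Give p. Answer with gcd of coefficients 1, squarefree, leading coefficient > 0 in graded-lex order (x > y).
First, deg p = 3.
Next, from the axis intercepts and sections: every point of the y-axis in the box is on the curve.
Finally, matching integer coefficients to the picture gives p.

2*x^3 - x^2 - 2*x*y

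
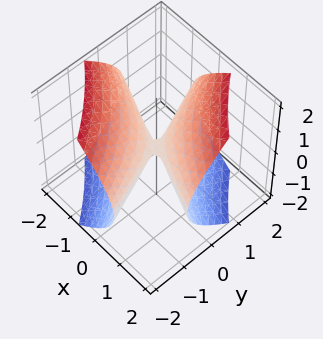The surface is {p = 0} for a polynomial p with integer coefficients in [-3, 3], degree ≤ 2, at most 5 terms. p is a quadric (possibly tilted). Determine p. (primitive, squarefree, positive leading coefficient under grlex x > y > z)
x^2 + 3*x*y + y^2 - 2*z^2

First, degree: the shape is more complex than any degree-1 surface, so deg p = 2.
Next, checking where it meets the axes: it meets the x-axis at x = 0 (among the integer gridlines); it crosses the y-axis at the gridline y = 0; one z-axis crossing is at z = 0.
Finally, matching integer coefficients to the picture gives p.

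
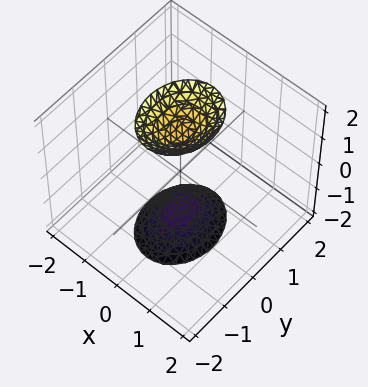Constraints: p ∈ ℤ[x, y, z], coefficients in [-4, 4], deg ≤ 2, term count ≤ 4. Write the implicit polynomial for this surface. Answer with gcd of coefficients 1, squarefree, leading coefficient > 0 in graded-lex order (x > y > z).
There are 2 components.
deg p = 2.
Symmetries: the y ↦ −y reflection is a symmetry, so y appears only in even powers; mirror symmetry x ↦ −x ⇒ only even powers of x; the z ↦ −z reflection is a symmetry, so z appears only in even powers.
From the visible intercepts: the surface avoids every integer x-axis point in the box; it misses every integer gridline on the y-axis.
Putting this together gives p.

3*x^2 + 2*y^2 - z^2 + 2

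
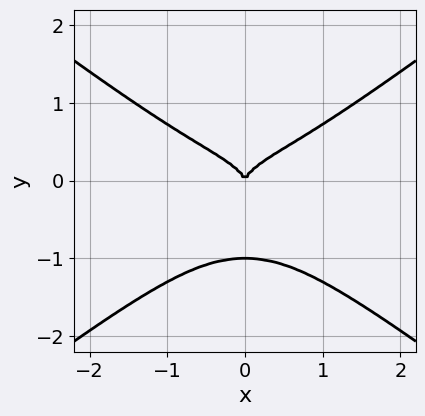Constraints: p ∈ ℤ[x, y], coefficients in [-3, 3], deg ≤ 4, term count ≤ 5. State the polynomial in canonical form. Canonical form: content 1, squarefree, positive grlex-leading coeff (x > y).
x^4 - 3*y^4 - 3*y^3 + x^2

1. deg p = 4. No degree-3 curve has this shape.
2. Symmetries: it's symmetric under x → −x, forcing even powers of x.
3. From the visible intercepts: it crosses the x-axis at the gridline x = 0; the y-axis gridline crossings are at y ∈ {-1, 0}.
4. Putting this together gives p.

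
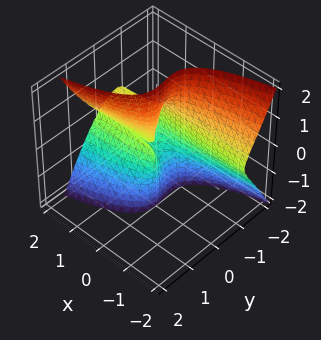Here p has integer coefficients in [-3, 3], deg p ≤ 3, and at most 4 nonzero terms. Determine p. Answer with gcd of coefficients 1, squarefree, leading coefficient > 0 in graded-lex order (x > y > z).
x*z^2 - 2*y^3 - 2*y^2

1. deg p = 3.
2. Checking where it meets the axes: the visible x-axis segment lies entirely on the surface; one y-axis crossing is at y = -1.
3. Putting this together gives p.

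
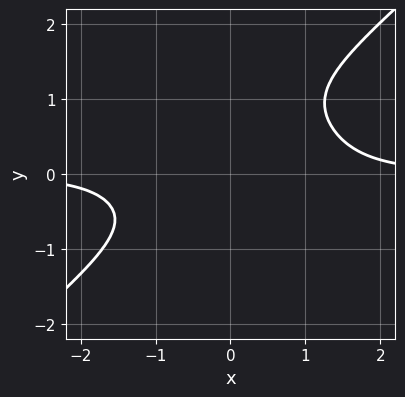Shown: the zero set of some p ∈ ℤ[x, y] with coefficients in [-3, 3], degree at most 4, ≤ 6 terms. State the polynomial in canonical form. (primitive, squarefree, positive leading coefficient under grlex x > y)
(a) The degree is 4 — the shape is more complex than any degree-3 curve.
(b) From the axis intercepts and sections: it misses every integer gridline on the y-axis; no x-intercept at any integer in the box.
(c) Together with the visible shape, these determine p as stated.

2*x^3*y - 3*y^4 + 3*y^3 - y^2 - 3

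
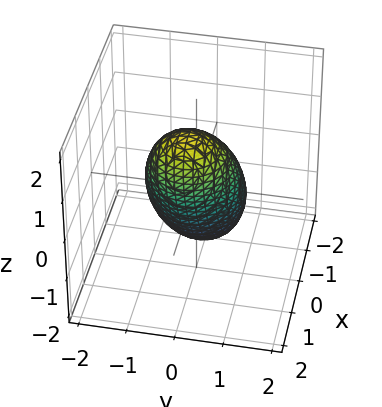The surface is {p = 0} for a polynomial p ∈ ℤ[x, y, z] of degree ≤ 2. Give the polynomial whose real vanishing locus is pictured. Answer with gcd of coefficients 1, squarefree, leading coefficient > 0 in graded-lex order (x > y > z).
2*x^2 - 2*x*z + 2*y^2 + z^2 - 2

First, degree: a generic line meets the surface in up to 2 points, so deg p = 2.
Next, from the axis intercepts and sections: the y-axis gridline crossings are at y ∈ {-1, 1}; the x-axis gridline crossings are at x ∈ {-1, 1}.
Finally, matching integer coefficients to the picture gives p.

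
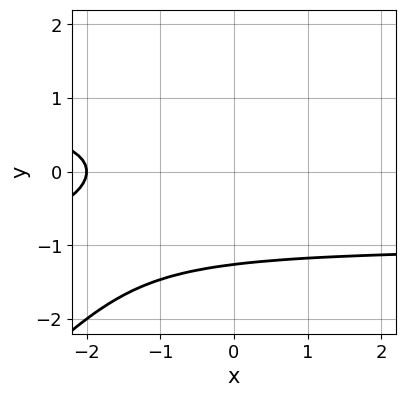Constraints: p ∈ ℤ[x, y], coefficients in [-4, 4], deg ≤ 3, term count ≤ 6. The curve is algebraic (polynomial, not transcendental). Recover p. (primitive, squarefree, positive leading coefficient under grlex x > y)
First, the degree is 3 — the shape is more complex than any degree-2 curve.
Then, against the integer gridlines: it meets the x-axis at x = -2 (among the integer gridlines).
Finally, putting this together gives p.

x*y^2 - y^3 - x - 2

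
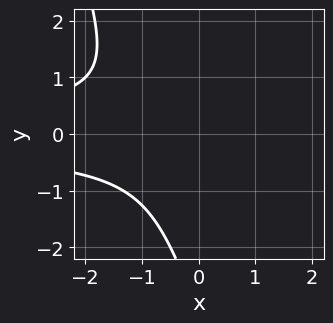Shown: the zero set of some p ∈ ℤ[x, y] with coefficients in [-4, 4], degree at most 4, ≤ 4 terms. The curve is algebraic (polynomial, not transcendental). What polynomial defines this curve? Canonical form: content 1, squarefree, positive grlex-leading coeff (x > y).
deg p = 3. The shape is more complex than any degree-2 curve.
From the visible intercepts: the curve avoids every integer y-axis point in the box; the curve avoids every integer x-axis point in the box.
Putting this together gives p.

3*x*y^2 + y^3 + 3*y^2 + 2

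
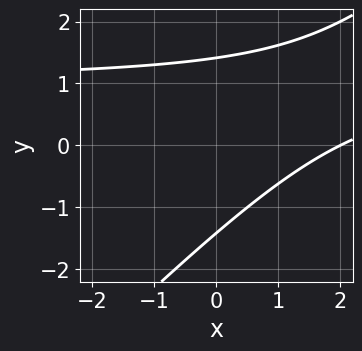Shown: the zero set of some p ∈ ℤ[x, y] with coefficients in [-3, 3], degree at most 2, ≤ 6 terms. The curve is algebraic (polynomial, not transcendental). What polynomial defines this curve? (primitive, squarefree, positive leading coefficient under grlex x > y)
The degree is 2 — the shape is more complex than any degree-1 curve.
Observable constraints: it crosses the x-axis at the gridline x = 2.
These observations pin down the coefficients.

x*y - y^2 - x + 2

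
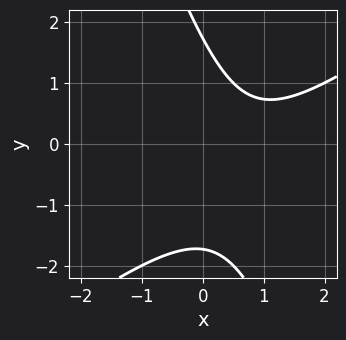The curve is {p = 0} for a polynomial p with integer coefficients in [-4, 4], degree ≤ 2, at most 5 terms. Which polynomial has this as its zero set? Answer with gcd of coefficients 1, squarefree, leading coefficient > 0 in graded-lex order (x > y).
deg p = 2.
Reading off the gridlines: the curve avoids every integer x-axis point in the box.
Together with the visible shape, these determine p as stated.

2*x^2 - 2*x*y - y^2 - 3*x + 3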